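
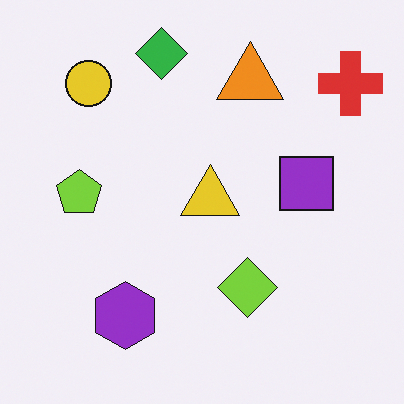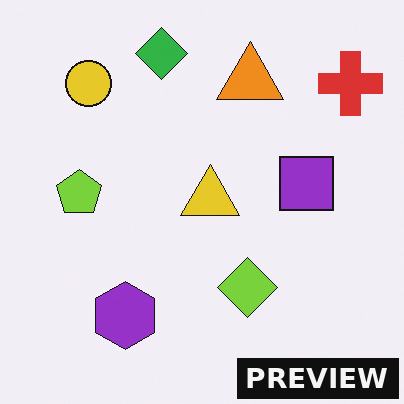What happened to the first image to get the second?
The image was watermarked with the text "PREVIEW" in the lower-right corner.

A dark label reading "PREVIEW" appears in the lower-right corner.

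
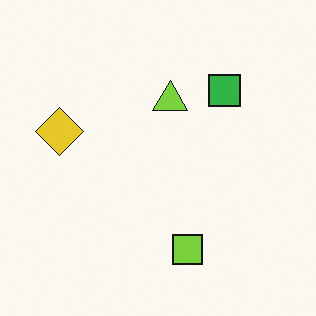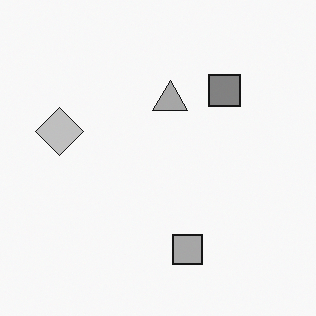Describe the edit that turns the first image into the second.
The image was converted to grayscale.

All color is removed — every shape is now a shade of grey.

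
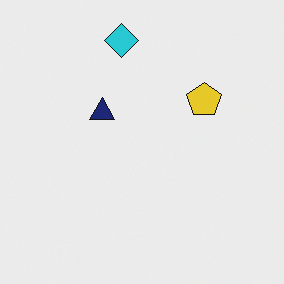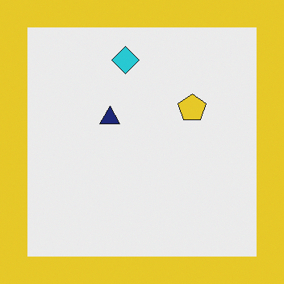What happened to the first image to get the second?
The second image is the first framed with a yellow border.

A solid yellow frame runs around the edge of the second image, with the content slightly shrunk inside it.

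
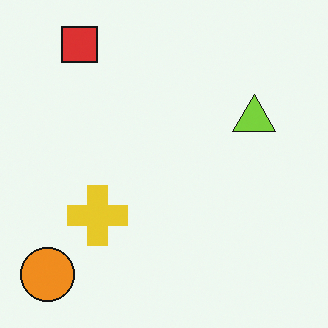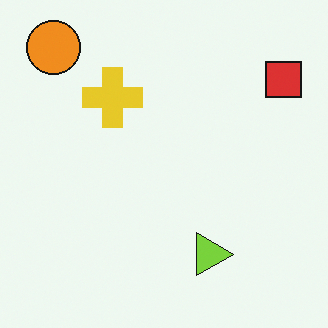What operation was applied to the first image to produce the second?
This is the original image rotated 90° clockwise.

The orange circle sits in the bottom-left of the first image and the top-left of the second — consistent with a whole-image 90° clockwise rotation.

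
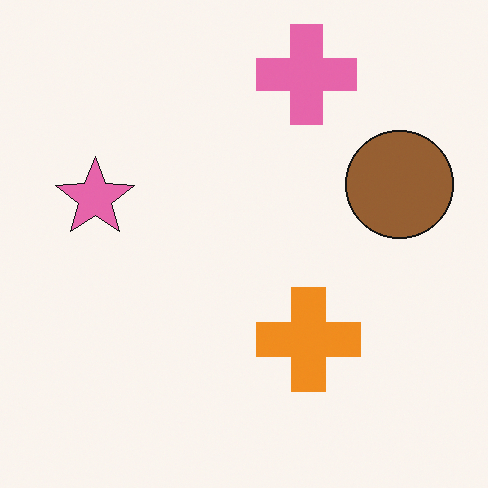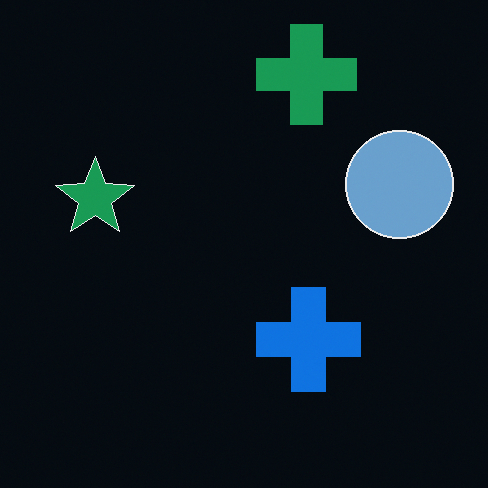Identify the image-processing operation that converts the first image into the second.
This is the original image color-inverted (negative).

The light background has become dark and every shape's color is its complement — a photographic negative.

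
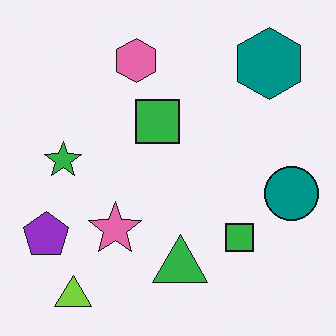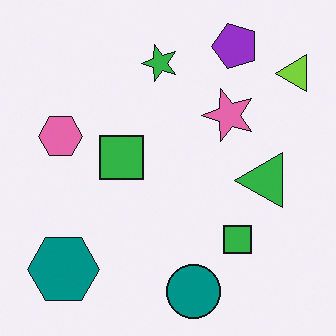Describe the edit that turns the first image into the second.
The image was transposed (reflected across the top-left ↔ bottom-right diagonal).

Shapes have swapped their row and column positions — what was in the top-right is now in the bottom-left — a diagonal reflection.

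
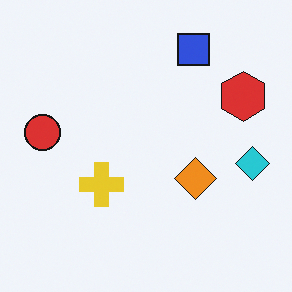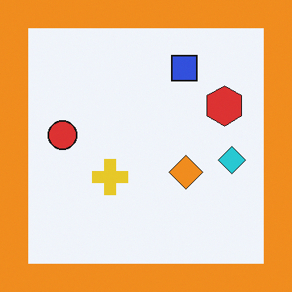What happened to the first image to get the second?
This is the original image framed with a orange border.

A solid orange frame runs around the edge of the second image, with the content slightly shrunk inside it.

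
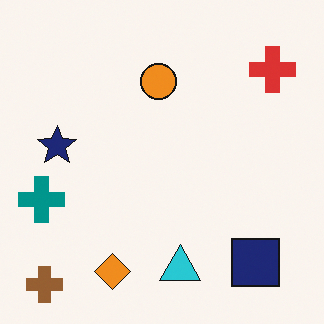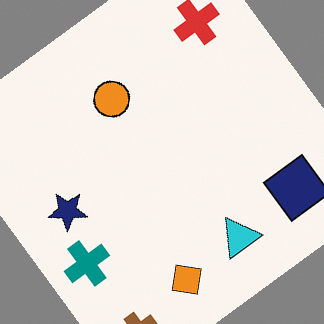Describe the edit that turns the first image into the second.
Rotated counter-clockwise by a large amount — several tens of degrees.

Every shape is tilted by the same angle and the image corners show triangular fill wedges — a whole-image rotation by a non-right angle.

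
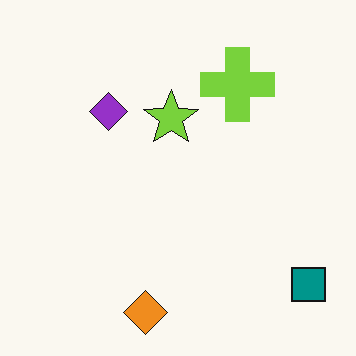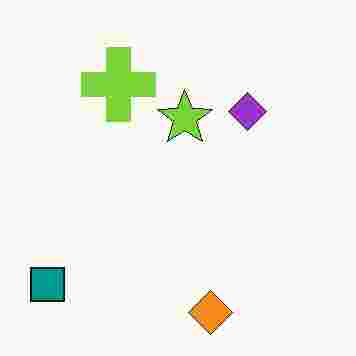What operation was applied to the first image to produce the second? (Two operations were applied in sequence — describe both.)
The second image is the first flipped horizontally (left ↔ right), then degraded with heavy JPEG compression.

The teal square is in the bottom-right of the first image and the bottom-left of the second — shapes on opposite sides of the vertical midline have swapped in a mirror flip. Blocky 8×8 compression artifacts appear around shape edges and the flat background shows ringing — characteristic JPEG degradation.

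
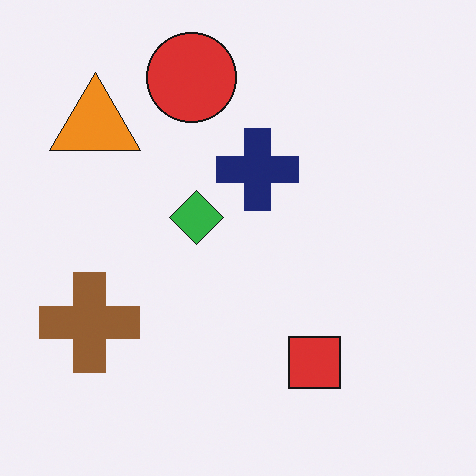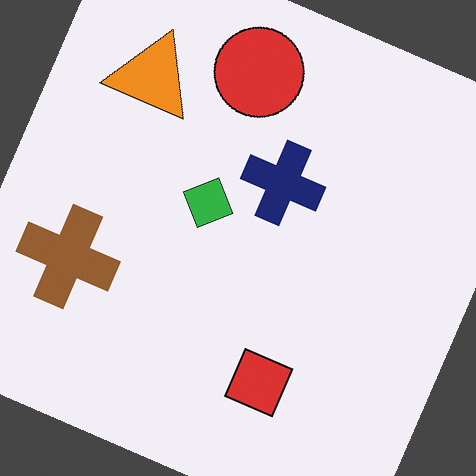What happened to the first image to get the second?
It was rotated clockwise by a clearly visible amount.

Every shape is tilted by the same angle and the image corners show triangular fill wedges — a whole-image rotation by a non-right angle.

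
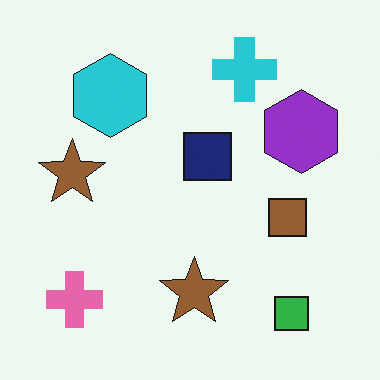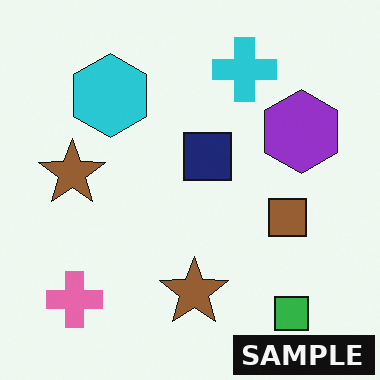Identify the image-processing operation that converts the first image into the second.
Watermarked with the text "SAMPLE" in the lower-right corner.

A dark label reading "SAMPLE" appears in the lower-right corner.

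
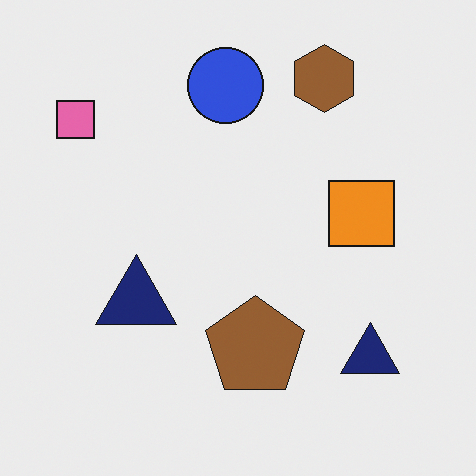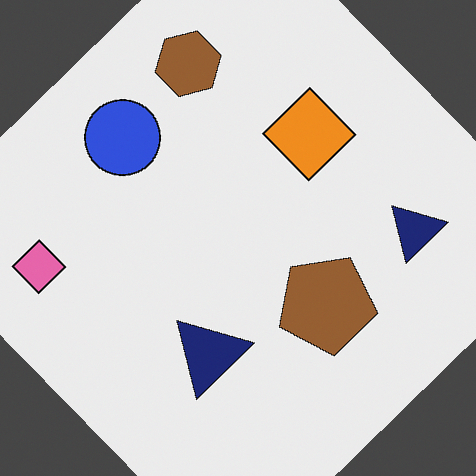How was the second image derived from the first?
The transformation is: rotated counter-clockwise by a large amount — several tens of degrees.

Every shape is tilted by the same angle and the image corners show triangular fill wedges — a whole-image rotation by a non-right angle.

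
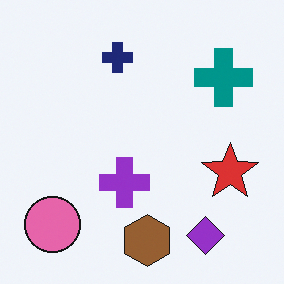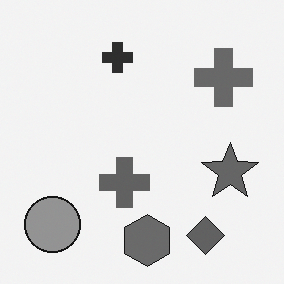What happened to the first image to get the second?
It was converted to grayscale.

All color is removed — every shape is now a shade of grey.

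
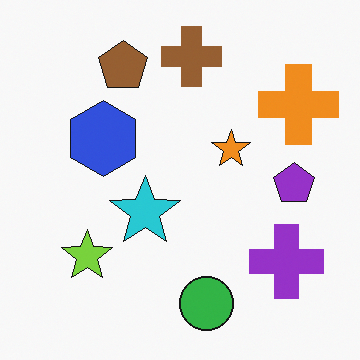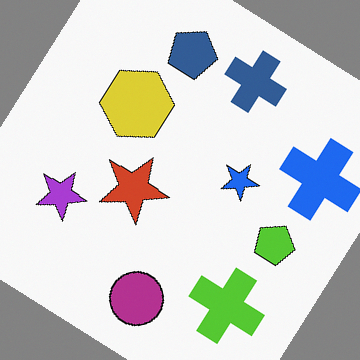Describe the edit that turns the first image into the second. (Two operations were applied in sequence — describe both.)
It was rotated clockwise by a large amount — several tens of degrees, then hue-shifted by a large amount.

Every shape is tilted by the same angle and the image corners show triangular fill wedges — a whole-image rotation by a non-right angle. Every shape's color has rotated by the same amount around the hue wheel — a uniform hue shift.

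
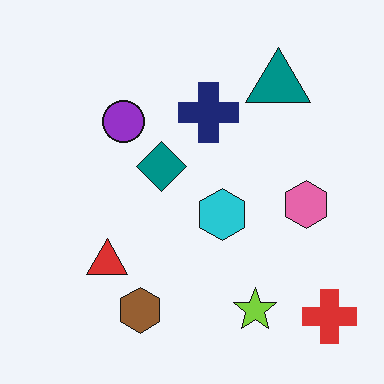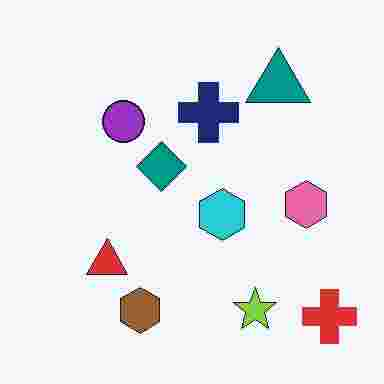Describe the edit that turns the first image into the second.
This is the original image heavily JPEG-compressed with obvious blocking artifacts.

Blocky 8×8 compression artifacts appear around shape edges and the flat background shows ringing — characteristic JPEG degradation.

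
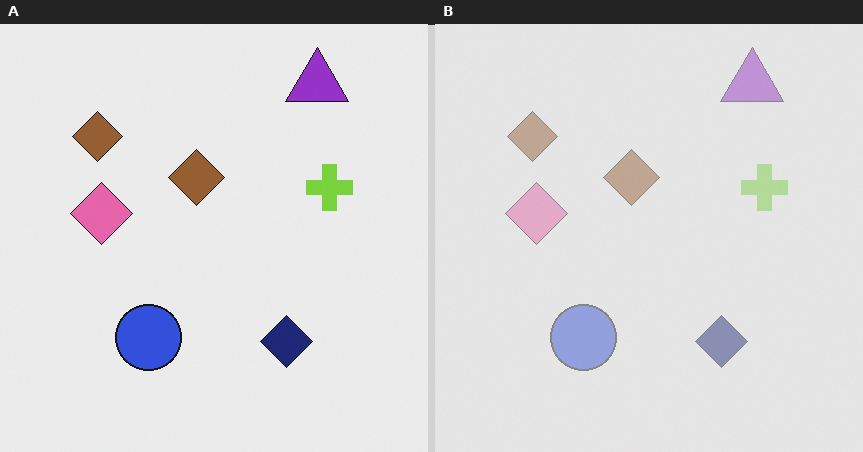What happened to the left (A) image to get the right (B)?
Given much lower contrast.

Tones are pushed toward mid-grey across the whole image — a global contrast change.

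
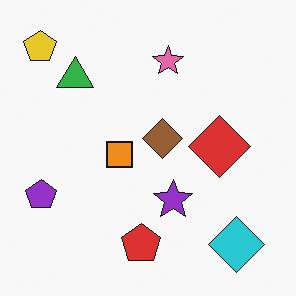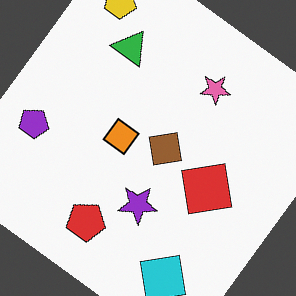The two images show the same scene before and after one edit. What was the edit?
It was rotated clockwise by a large amount — several tens of degrees.

Every shape is tilted by the same angle and the image corners show triangular fill wedges — a whole-image rotation by a non-right angle.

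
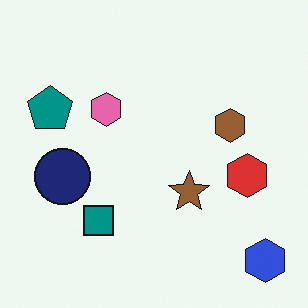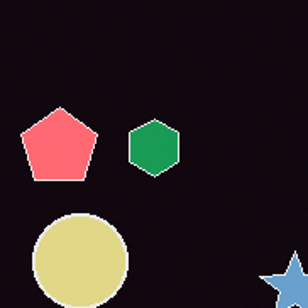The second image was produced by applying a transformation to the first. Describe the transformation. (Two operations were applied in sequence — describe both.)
The image was color-inverted (negative), then cropped tightly and scaled back up.

The light background has become dark and every shape's color is its complement — a photographic negative. The visible shapes are larger and the field of view is narrower; shapes near the original edges may be partly or wholly outside the frame — a crop-and-rescale.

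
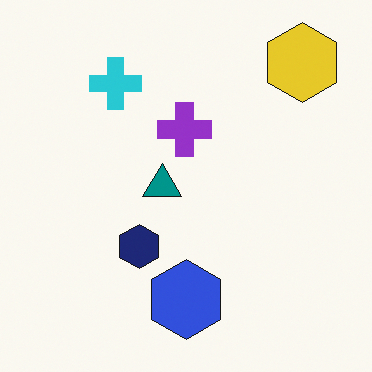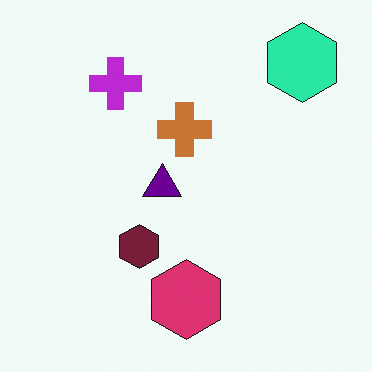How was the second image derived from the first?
Hue-shifted through roughly a third of the color wheel.

Every shape's color has rotated by the same amount around the hue wheel — a uniform hue shift.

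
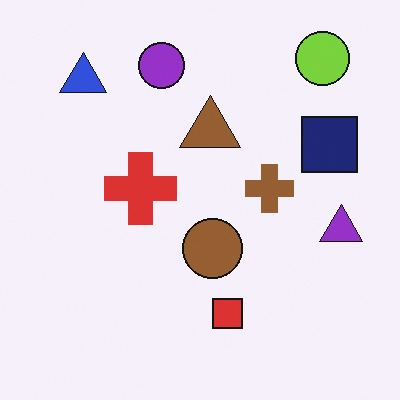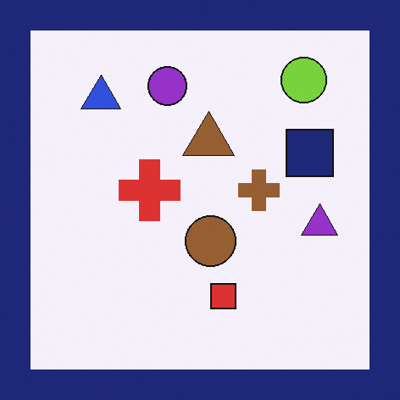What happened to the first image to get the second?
The image was framed with a navy border.

A solid navy frame runs around the edge of the second image, with the content slightly shrunk inside it.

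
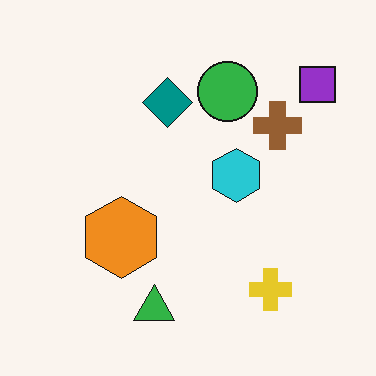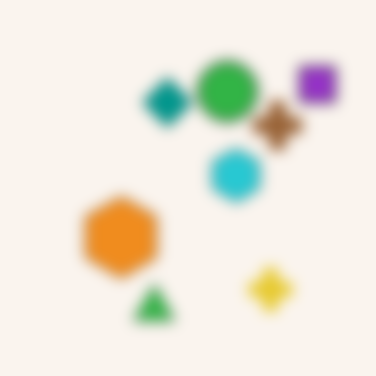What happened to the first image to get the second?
The second image is the first strongly gaussian-blurred.

Shape edges and outlines are uniformly softened across the whole image.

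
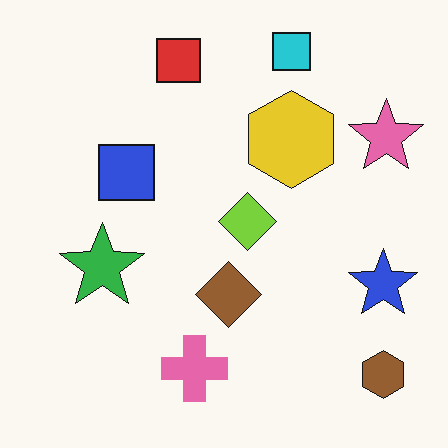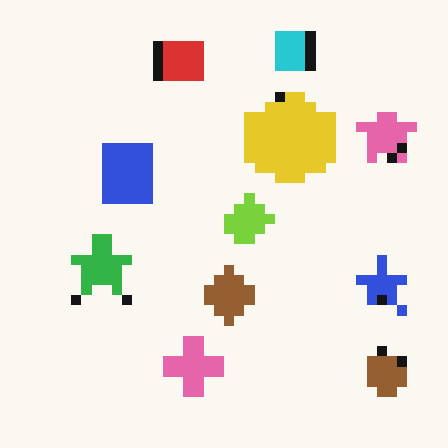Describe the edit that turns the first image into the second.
The image was coarsely pixelated.

Shapes are reduced to large square blocks; fine edges and outlines are lost — a downscale-then-upscale (mosaic) effect.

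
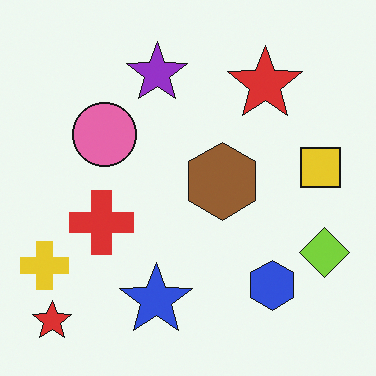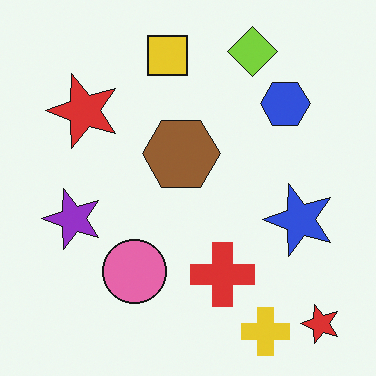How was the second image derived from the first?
The second image is the first rotated 90° counter-clockwise.

The yellow cross sits in the bottom-left of the first image and the bottom-right of the second — consistent with a whole-image 90° counter-clockwise rotation.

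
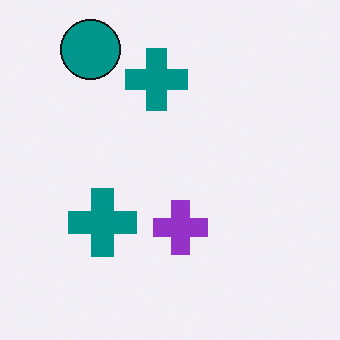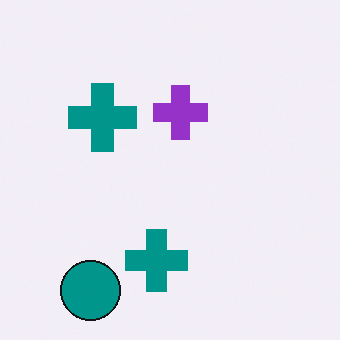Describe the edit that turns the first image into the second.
The second image is the first flipped vertically (top ↔ bottom).

The teal circle is in the top-left of the first image and the bottom-left of the second — shapes on opposite sides of the horizontal midline have swapped in a mirror flip.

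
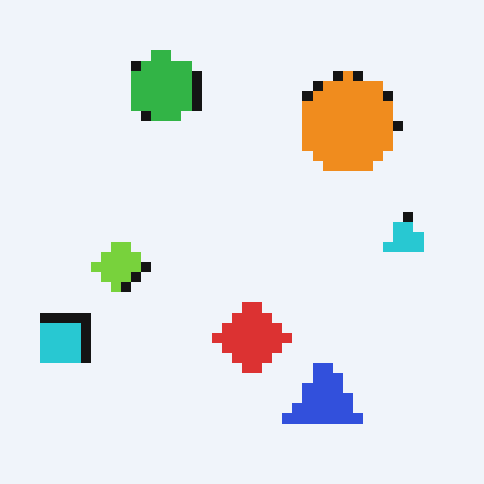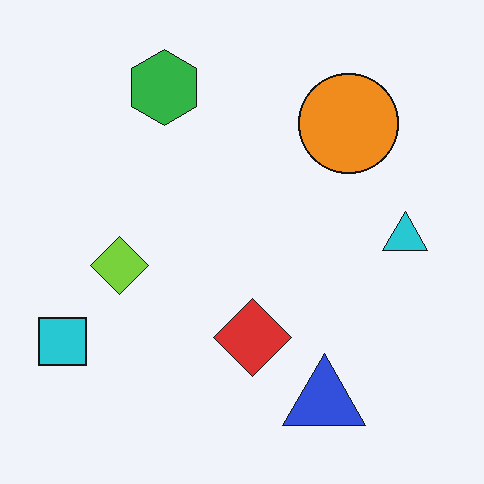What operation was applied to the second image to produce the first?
It was coarsely pixelated.

Shapes are reduced to large square blocks; fine edges and outlines are lost — a downscale-then-upscale (mosaic) effect.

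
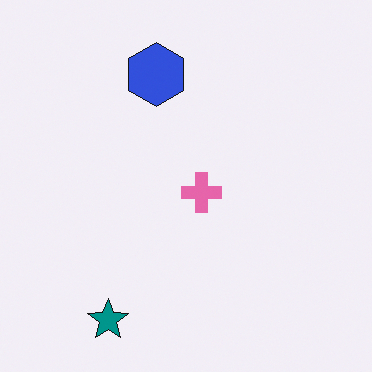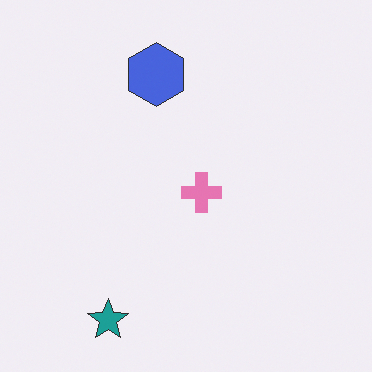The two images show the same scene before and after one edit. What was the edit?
This is the original image given slightly reduced contrast.

Tones are pushed toward mid-grey across the whole image — a global contrast change.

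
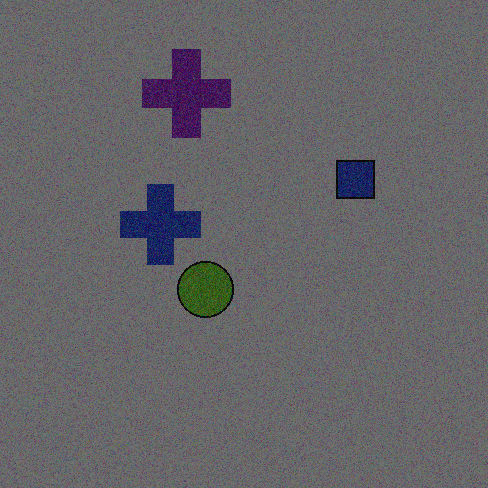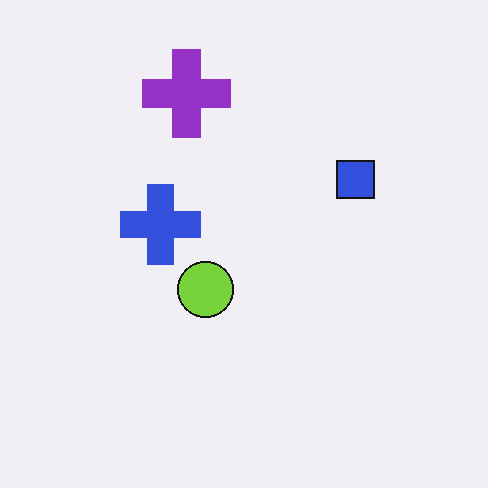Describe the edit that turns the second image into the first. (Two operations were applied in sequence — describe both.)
This is the original image degraded with strong gaussian noise, then substantially darkened.

Random speckle covers the whole image, including the flat background. Every pixel — background and shapes alike — is uniformly darkened.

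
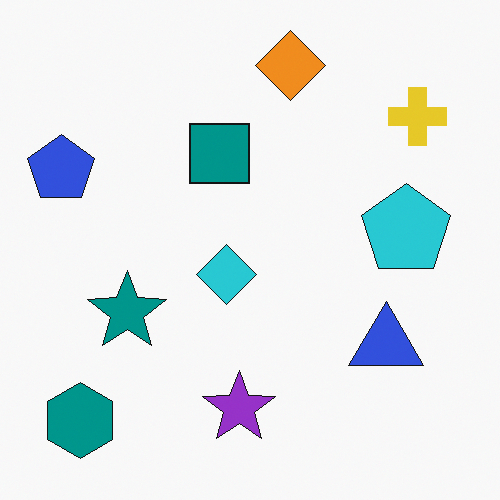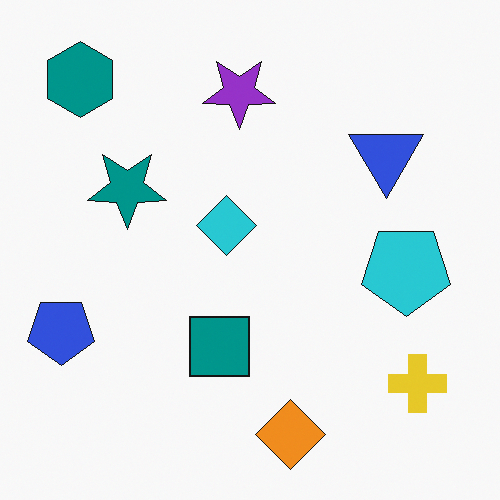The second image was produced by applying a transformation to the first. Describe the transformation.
The second image is the first flipped vertically (top ↔ bottom).

The orange diamond is in the top of the first image and the bottom of the second — shapes on opposite sides of the horizontal midline have swapped in a mirror flip.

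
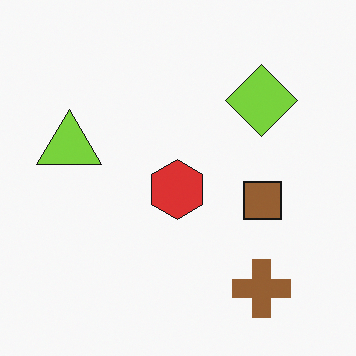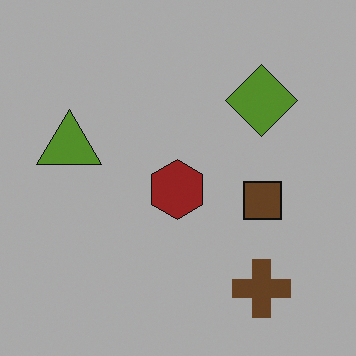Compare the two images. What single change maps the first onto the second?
Noticeably darkened.

Every pixel — background and shapes alike — is uniformly darkened.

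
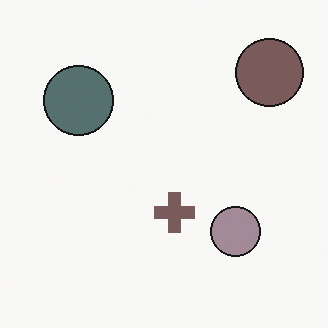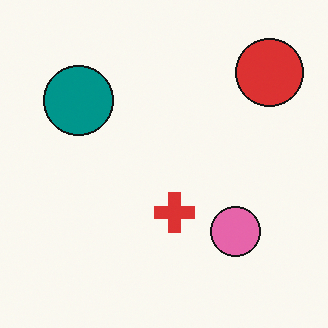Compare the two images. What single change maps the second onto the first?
The transformation is: heavily desaturated.

All colors are more muted and greyish — a global saturation change.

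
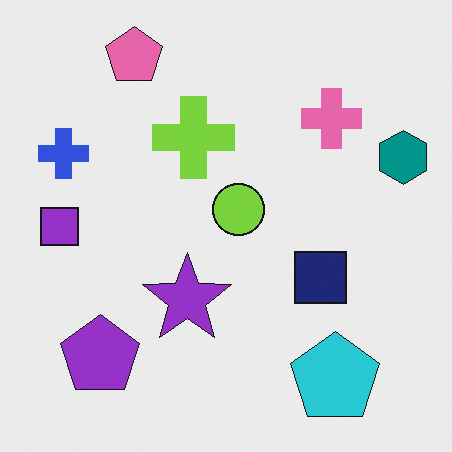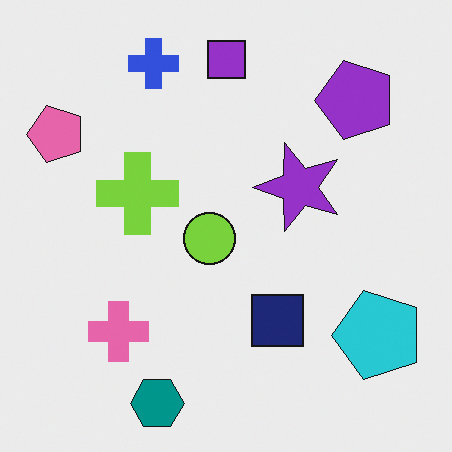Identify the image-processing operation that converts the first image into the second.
The image was transposed (reflected across the top-left ↔ bottom-right diagonal).

Shapes have swapped their row and column positions — what was in the top-right is now in the bottom-left — a diagonal reflection.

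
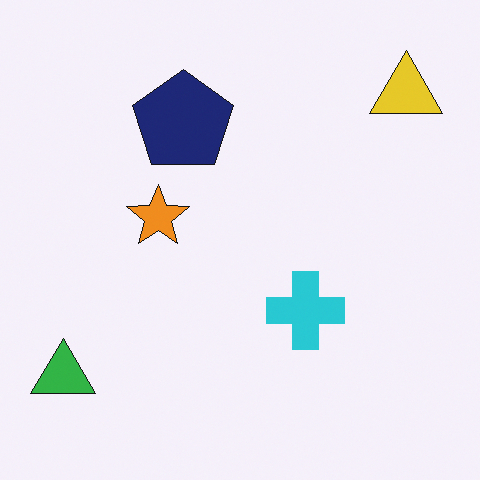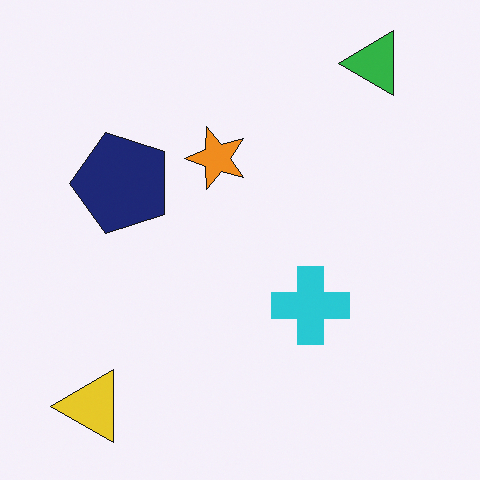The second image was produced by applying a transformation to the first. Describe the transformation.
The second image is the first transposed (reflected across the top-left ↔ bottom-right diagonal).

Shapes have swapped their row and column positions — what was in the top-right is now in the bottom-left — a diagonal reflection.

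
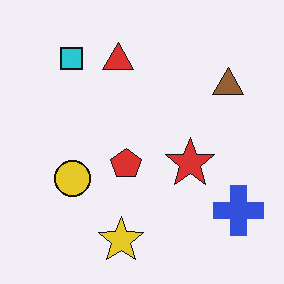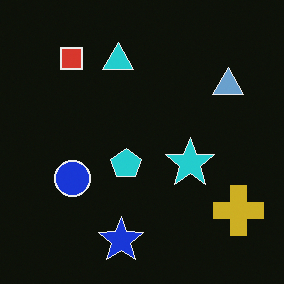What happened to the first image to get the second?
The transformation is: color-inverted (negative).

The light background has become dark and every shape's color is its complement — a photographic negative.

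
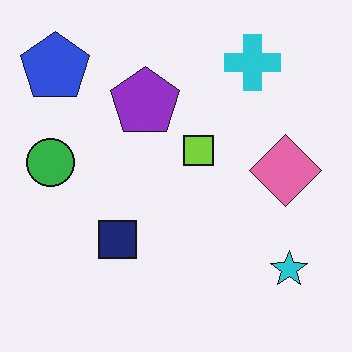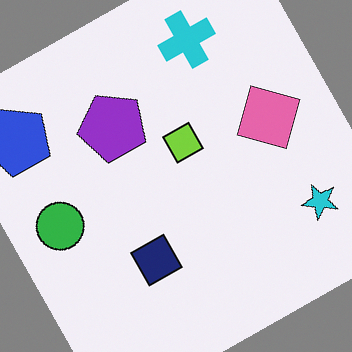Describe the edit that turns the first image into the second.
This is the original image rotated counter-clockwise by a moderate amount.

Every shape is tilted by the same angle and the image corners show triangular fill wedges — a whole-image rotation by a non-right angle.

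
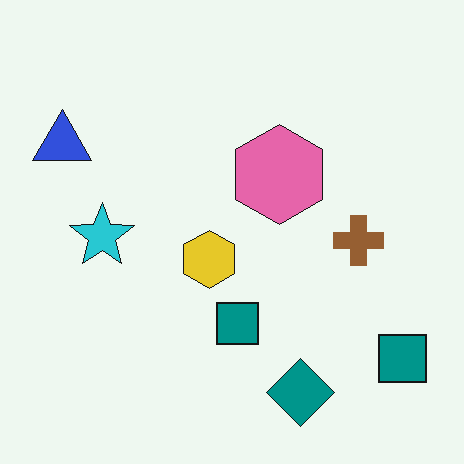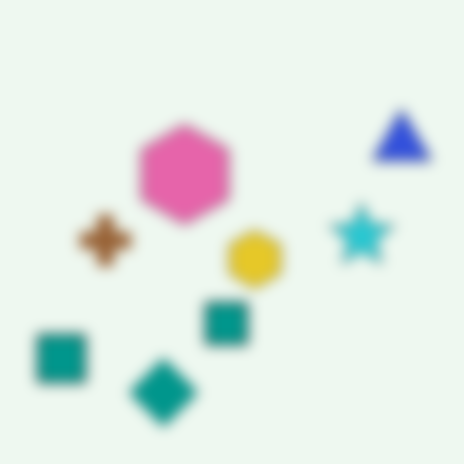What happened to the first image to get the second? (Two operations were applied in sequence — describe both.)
The transformation is: flipped horizontally (left ↔ right), then strongly gaussian-blurred.

The blue triangle is in the top-left of the first image and the top-right of the second — shapes on opposite sides of the vertical midline have swapped in a mirror flip. Shape edges and outlines are uniformly softened across the whole image.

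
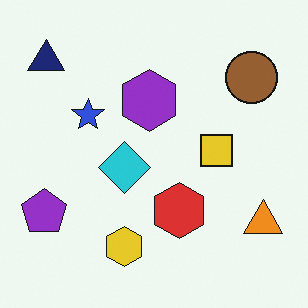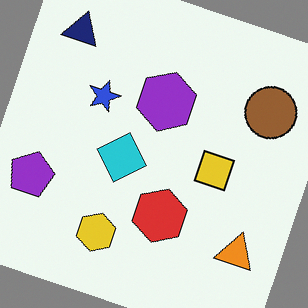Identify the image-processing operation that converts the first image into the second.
The image was rotated clockwise by a moderate amount.

Every shape is tilted by the same angle and the image corners show triangular fill wedges — a whole-image rotation by a non-right angle.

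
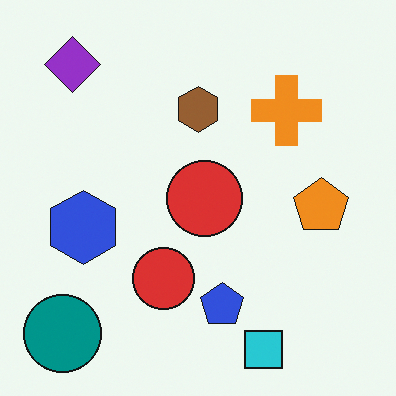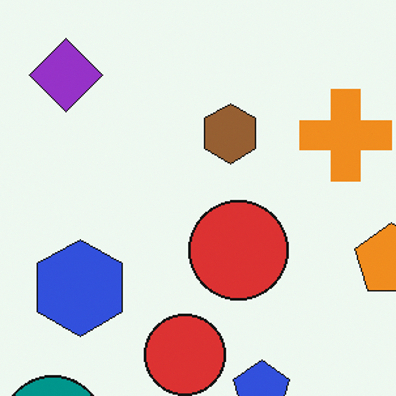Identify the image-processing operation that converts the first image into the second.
This is the original image cropped slightly and scaled back up.

The visible shapes are larger and the field of view is narrower; shapes near the original edges may be partly or wholly outside the frame — a crop-and-rescale.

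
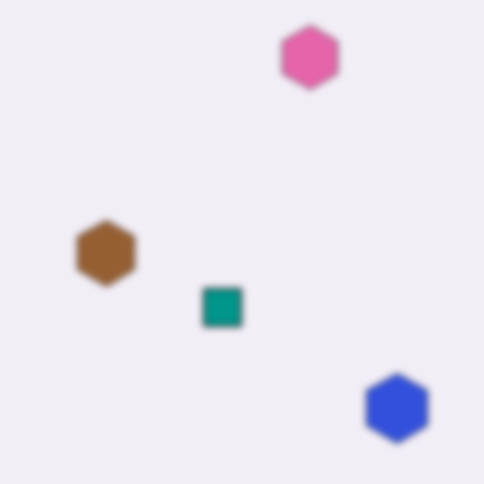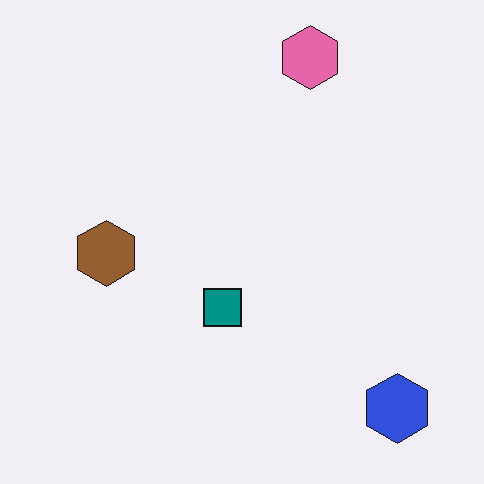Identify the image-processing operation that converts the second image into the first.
This is the original image noticeably gaussian-blurred.

Shape edges and outlines are uniformly softened across the whole image.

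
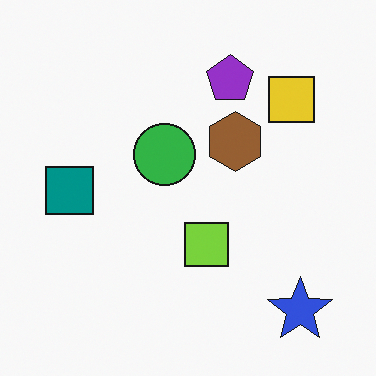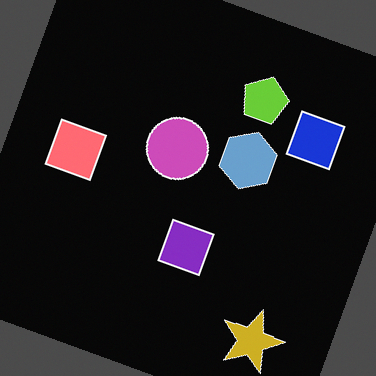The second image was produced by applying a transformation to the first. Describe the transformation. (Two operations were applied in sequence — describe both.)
The image was rotated clockwise by a clearly visible amount, then color-inverted (negative).

Every shape is tilted by the same angle and the image corners show triangular fill wedges — a whole-image rotation by a non-right angle. The light background has become dark and every shape's color is its complement — a photographic negative.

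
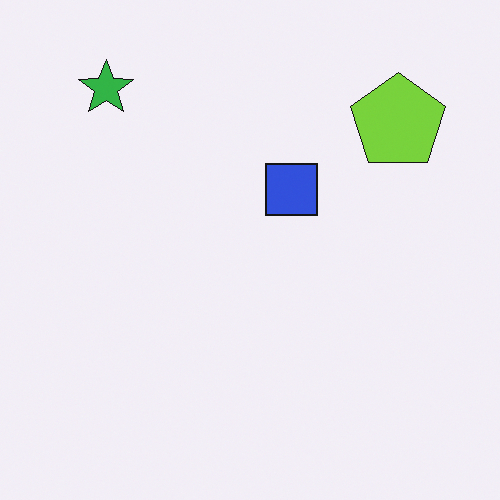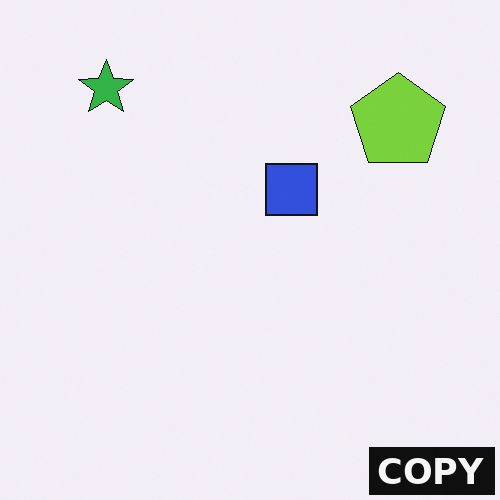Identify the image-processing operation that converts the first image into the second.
The second image is the first watermarked with the text "COPY" in the lower-right corner.

A dark label reading "COPY" appears in the lower-right corner.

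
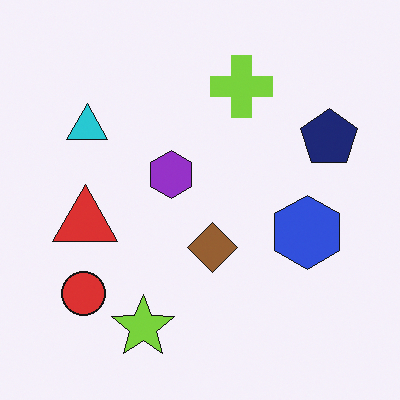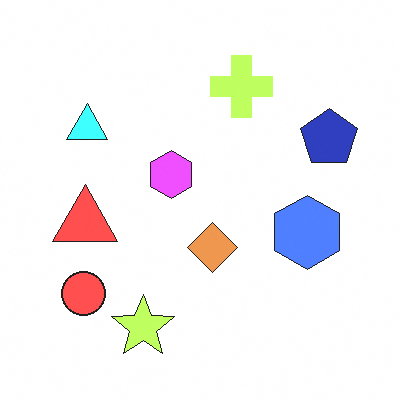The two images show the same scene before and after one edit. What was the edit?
This is the original image brightened a lot.

Every pixel — background and shapes alike — is uniformly brightened.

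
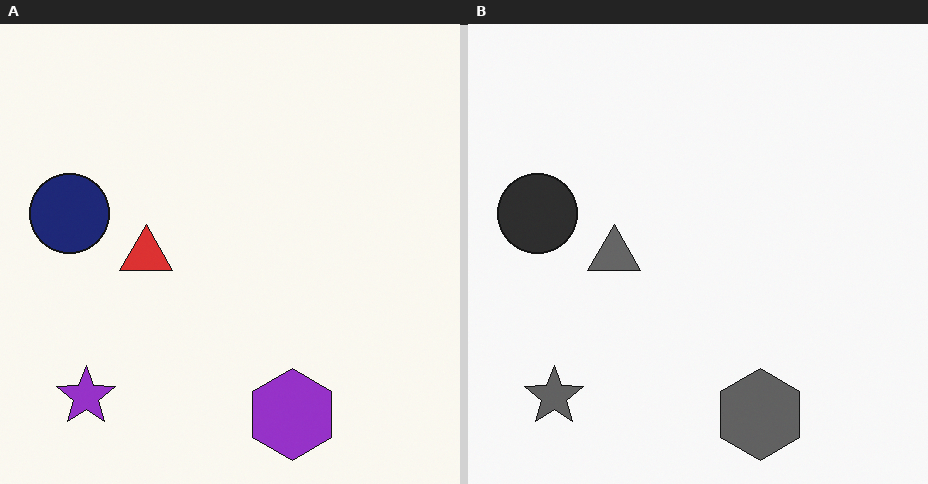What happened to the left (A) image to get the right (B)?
The transformation is: converted to grayscale.

All color is removed — every shape is now a shade of grey.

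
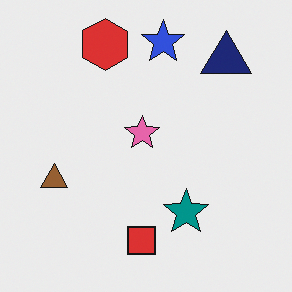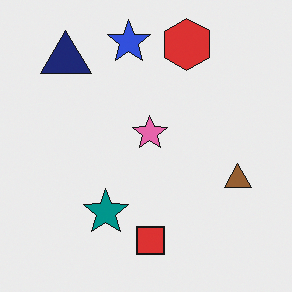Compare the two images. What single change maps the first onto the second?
The transformation is: flipped horizontally (left ↔ right).

The brown triangle is in the left of the first image and the right of the second — shapes on opposite sides of the vertical midline have swapped in a mirror flip.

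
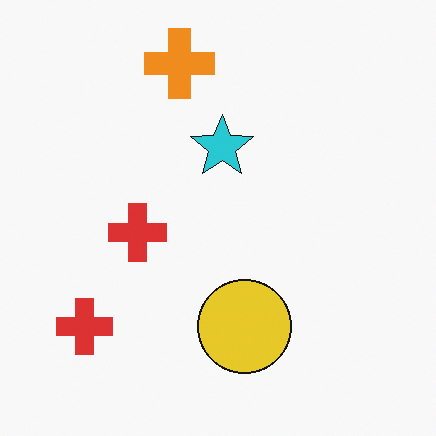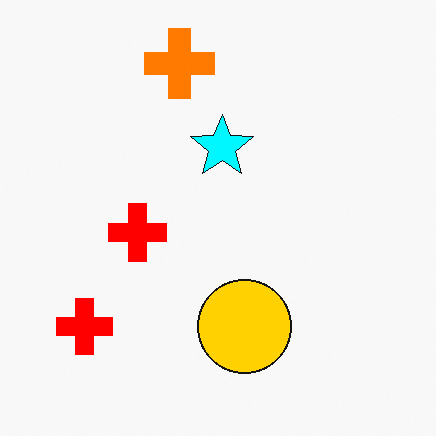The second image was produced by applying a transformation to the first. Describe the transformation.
The image was made much more vivid (saturation change).

All colors are more vivid — a global saturation change.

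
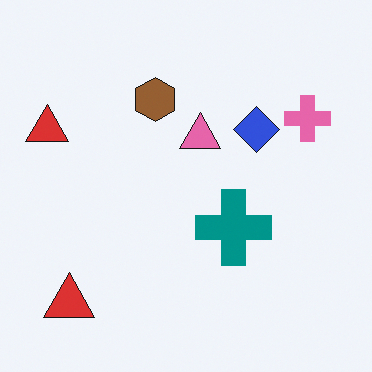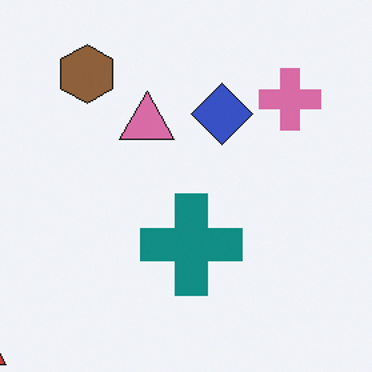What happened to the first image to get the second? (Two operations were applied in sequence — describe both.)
The image was slightly desaturated, then cropped slightly and scaled back up.

All colors are more muted and greyish — a global saturation change. The visible shapes are larger and the field of view is narrower; shapes near the original edges may be partly or wholly outside the frame — a crop-and-rescale.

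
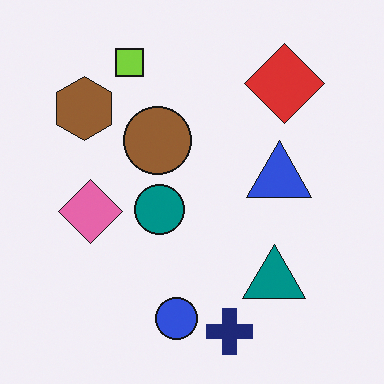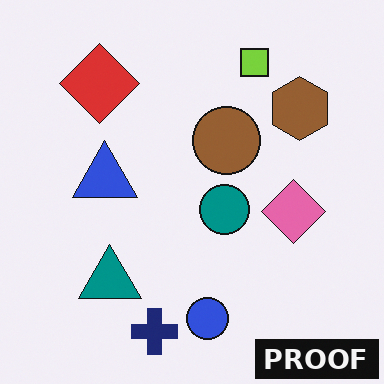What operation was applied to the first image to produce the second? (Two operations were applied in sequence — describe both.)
It was flipped horizontally (left ↔ right), then watermarked with the text "PROOF" in the lower-right corner.

The brown hexagon is in the top-left of the first image and the top-right of the second — shapes on opposite sides of the vertical midline have swapped in a mirror flip. A dark label reading "PROOF" appears in the lower-right corner.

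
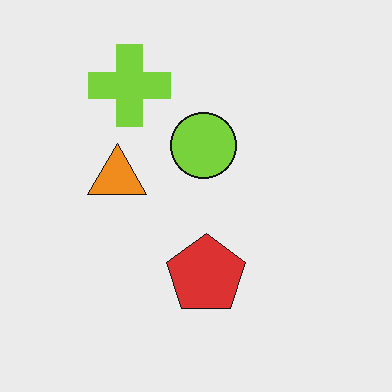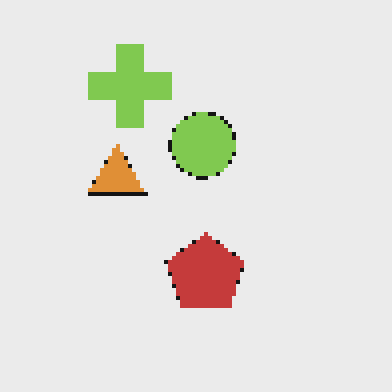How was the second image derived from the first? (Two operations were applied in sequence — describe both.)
The second image is the first slightly desaturated, then mildly pixelated.

All colors are more muted and greyish — a global saturation change. Shapes are reduced to large square blocks; fine edges and outlines are lost — a downscale-then-upscale (mosaic) effect.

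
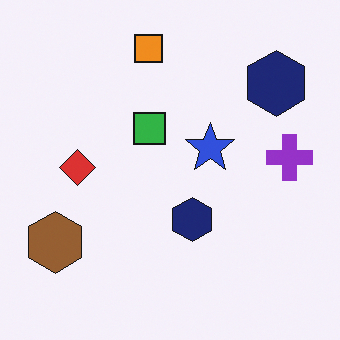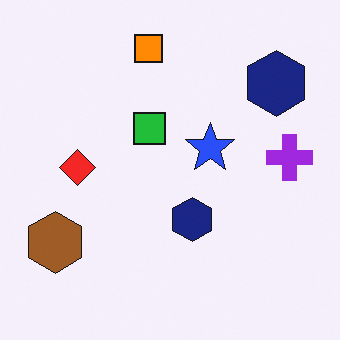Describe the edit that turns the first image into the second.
The image was slightly oversaturated.

All colors are more vivid — a global saturation change.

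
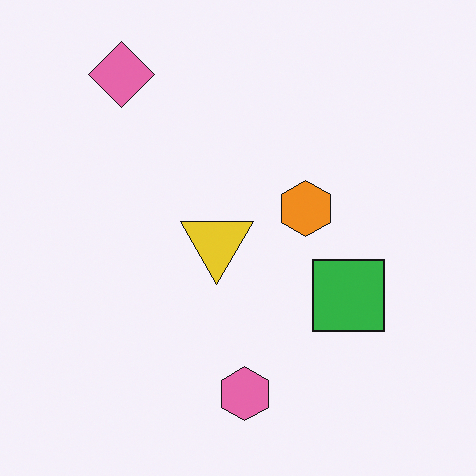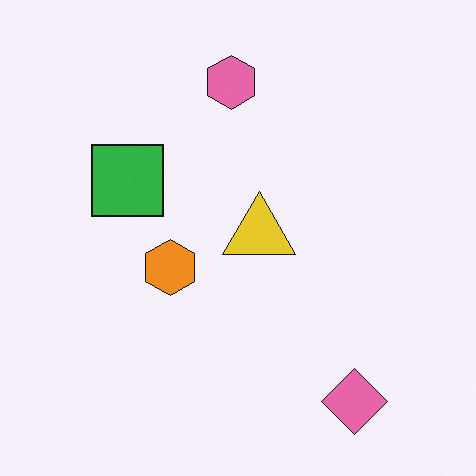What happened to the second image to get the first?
Rotated 180°.

The pink diamond sits in the bottom-right of the second image and the top-left of the first — consistent with a whole-image 180° rotation.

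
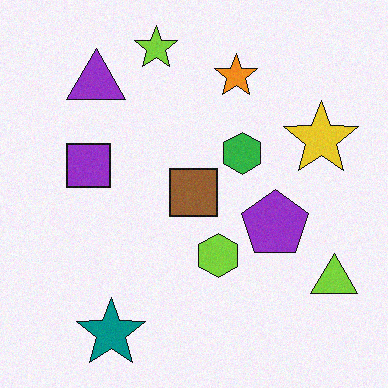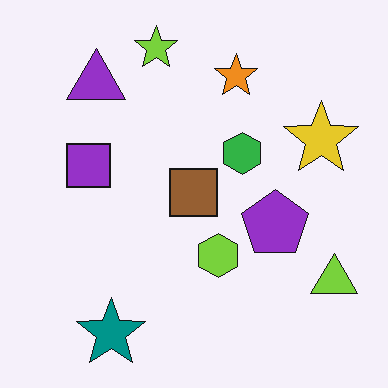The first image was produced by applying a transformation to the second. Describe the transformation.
The image was degraded with subtle gaussian noise.

Random speckle covers the whole image, including the flat background.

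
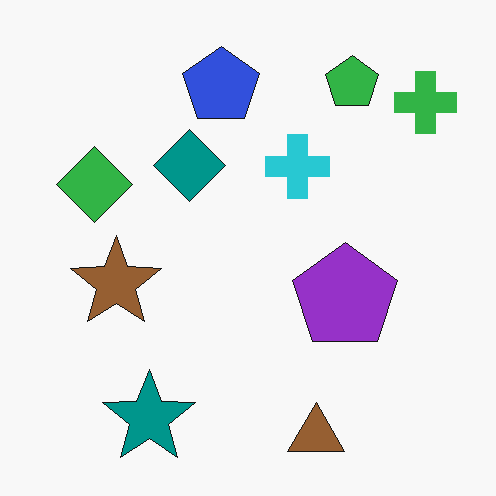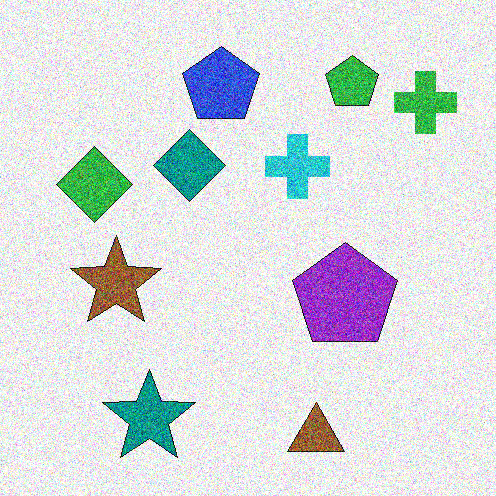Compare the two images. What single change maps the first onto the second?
This is the original image degraded with strong gaussian noise.

Random speckle covers the whole image, including the flat background.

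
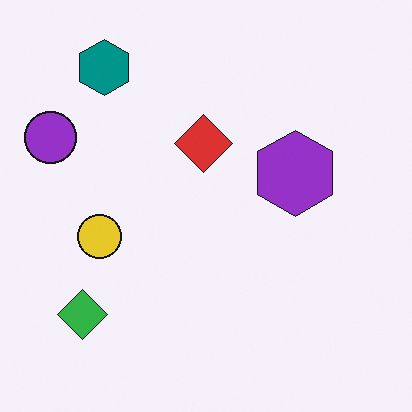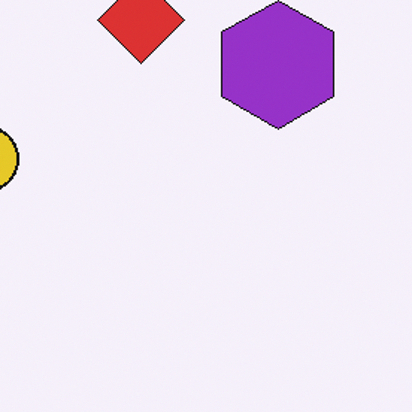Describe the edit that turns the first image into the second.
Cropped to a modestly smaller region and rescaled.

The visible shapes are larger and the field of view is narrower; shapes near the original edges may be partly or wholly outside the frame — a crop-and-rescale.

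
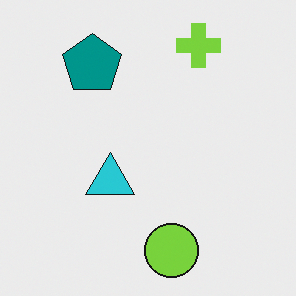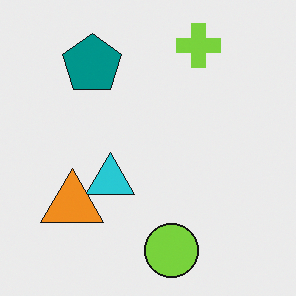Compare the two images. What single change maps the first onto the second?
The second image is the first overlaid with an additional orange triangle.

An orange triangle appears in the second image that is absent from the first.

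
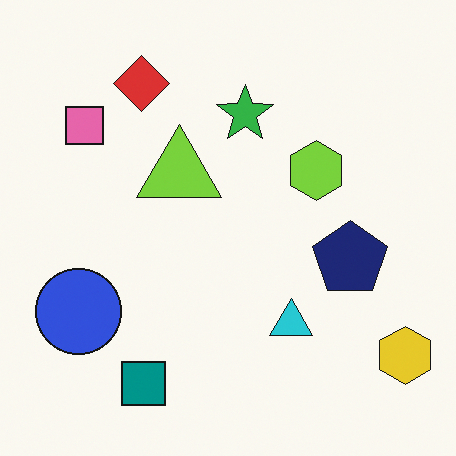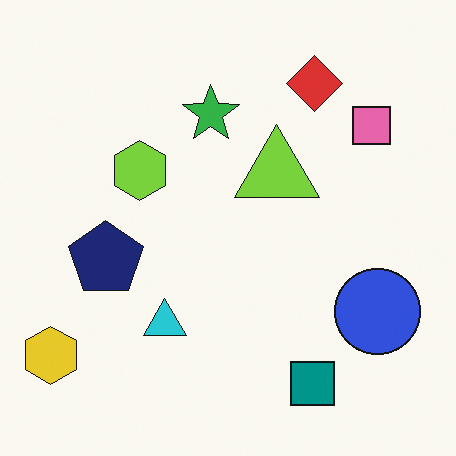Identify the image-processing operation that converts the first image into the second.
Flipped horizontally (left ↔ right).

The yellow hexagon is in the bottom-right of the first image and the bottom-left of the second — shapes on opposite sides of the vertical midline have swapped in a mirror flip.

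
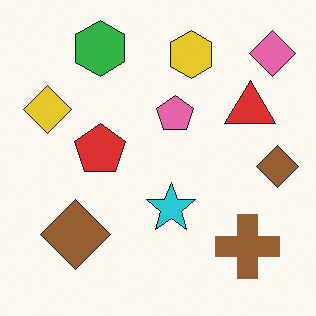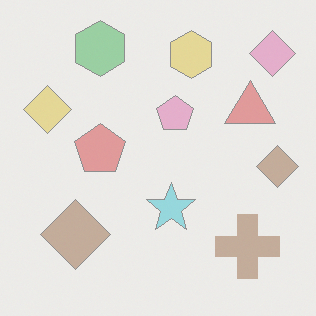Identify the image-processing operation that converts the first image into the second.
This is the original image given much lower contrast.

Tones are pushed toward mid-grey across the whole image — a global contrast change.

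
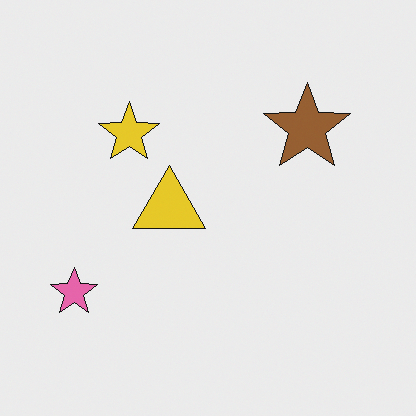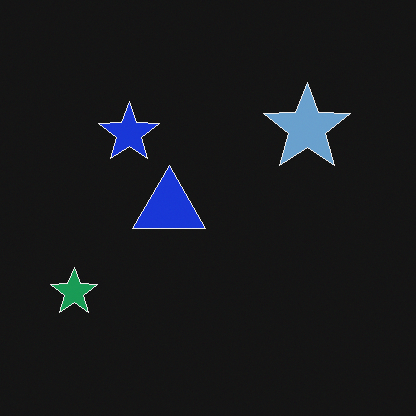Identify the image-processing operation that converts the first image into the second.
It was color-inverted (negative).

The light background has become dark and every shape's color is its complement — a photographic negative.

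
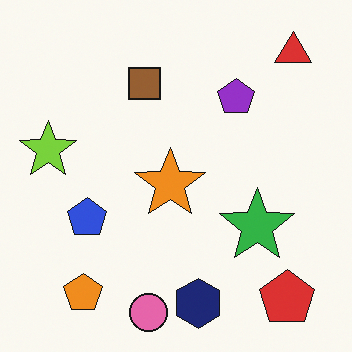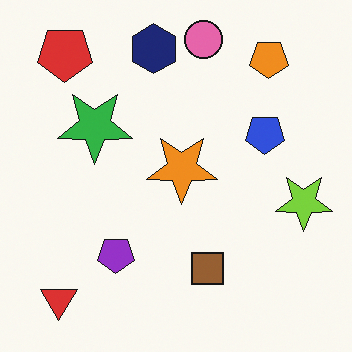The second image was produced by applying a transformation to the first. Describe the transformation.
It was rotated 180°.

The red triangle sits in the top-right of the first image and the bottom-left of the second — consistent with a whole-image 180° rotation.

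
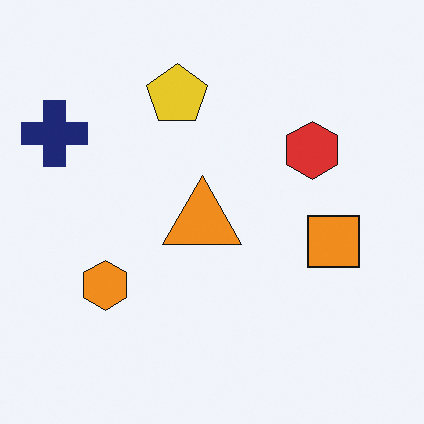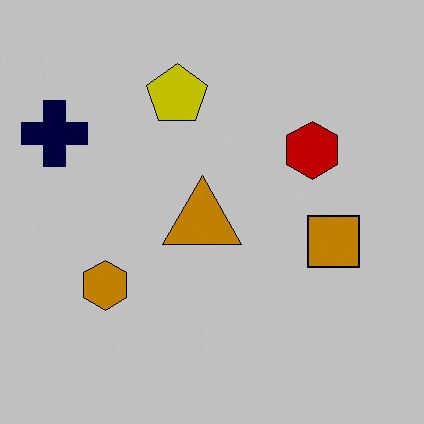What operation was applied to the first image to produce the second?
This is the original image heavily posterized to just a handful of flat colors.

Each flat color has snapped to a coarser quantized level — most visibly, the near-white background has dropped to a flat grey.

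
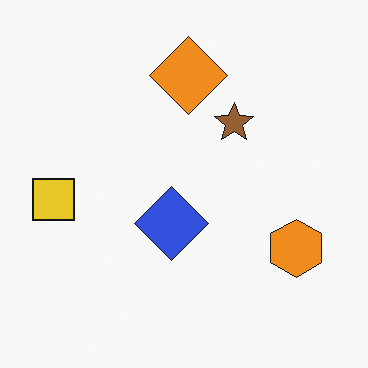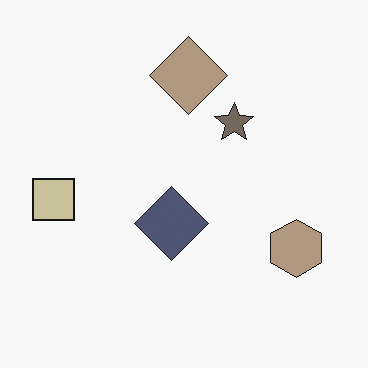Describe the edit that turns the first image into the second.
The image was heavily desaturated.

All colors are more muted and greyish — a global saturation change.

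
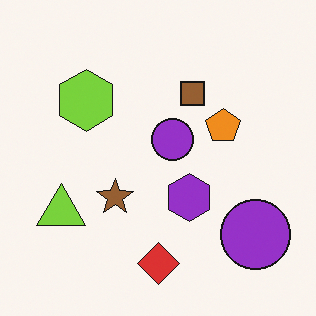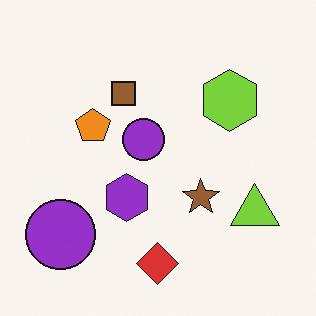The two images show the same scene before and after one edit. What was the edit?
This is the original image flipped horizontally (left ↔ right).

The lime triangle is in the bottom-left of the first image and the bottom-right of the second — shapes on opposite sides of the vertical midline have swapped in a mirror flip.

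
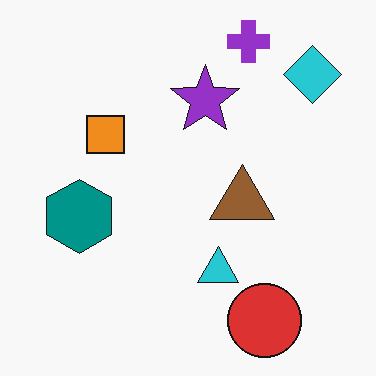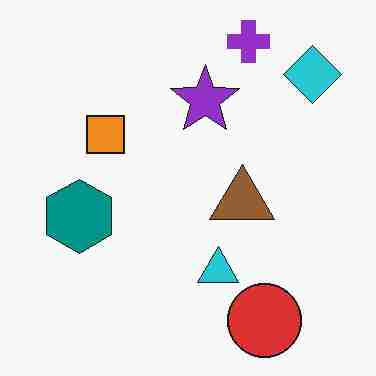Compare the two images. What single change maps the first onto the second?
Heavily JPEG-compressed with obvious blocking artifacts.

Blocky 8×8 compression artifacts appear around shape edges and the flat background shows ringing — characteristic JPEG degradation.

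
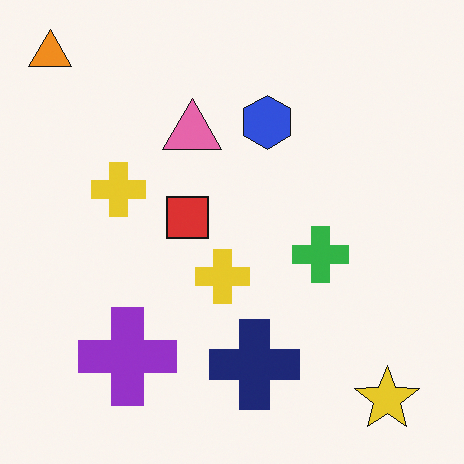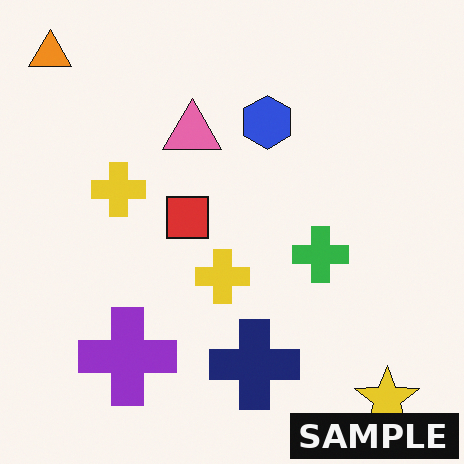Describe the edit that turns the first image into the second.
Watermarked with the text "SAMPLE" in the lower-right corner.

A dark label reading "SAMPLE" appears in the lower-right corner.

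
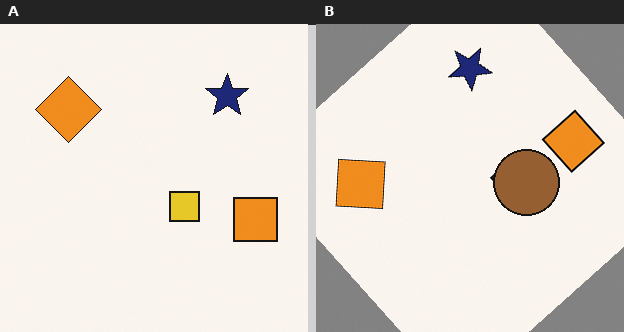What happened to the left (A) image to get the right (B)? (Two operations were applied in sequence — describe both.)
The image was rotated counter-clockwise by a large amount — several tens of degrees, then overlaid with an additional brown circle.

Every shape is tilted by the same angle and the image corners show triangular fill wedges — a whole-image rotation by a non-right angle. A brown circle appears in the right (B) image that is absent from the left (A).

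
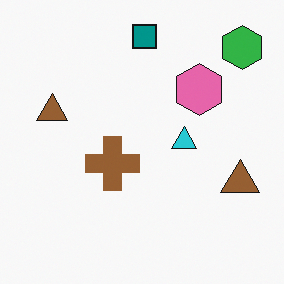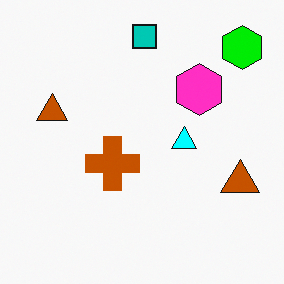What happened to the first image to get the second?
It was heavily oversaturated.

All colors are more vivid — a global saturation change.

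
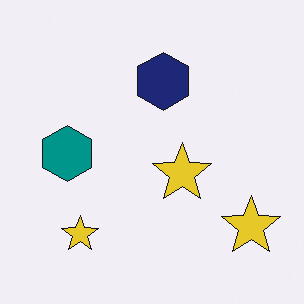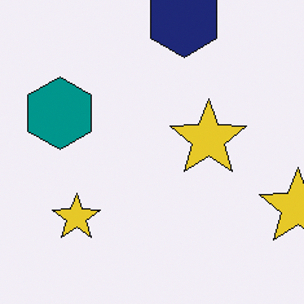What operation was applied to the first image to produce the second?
Cropped slightly and scaled back up.

The visible shapes are larger and the field of view is narrower; shapes near the original edges may be partly or wholly outside the frame — a crop-and-rescale.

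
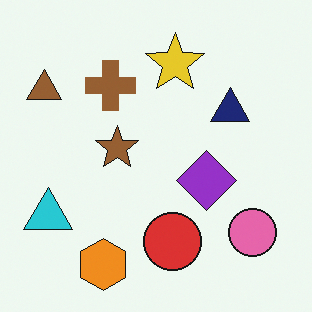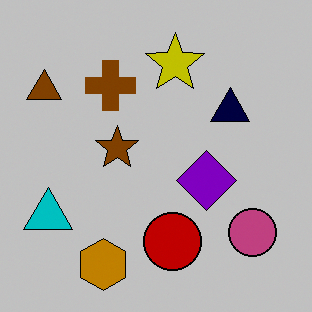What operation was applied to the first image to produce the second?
The image was aggressively posterized.

Each flat color has snapped to a coarser quantized level — most visibly, the near-white background has dropped to a flat grey.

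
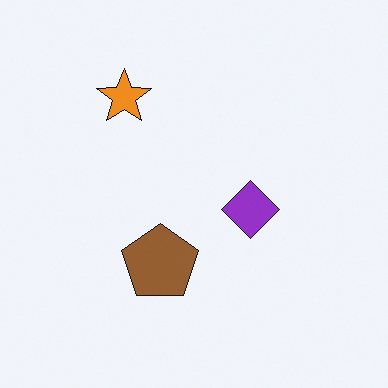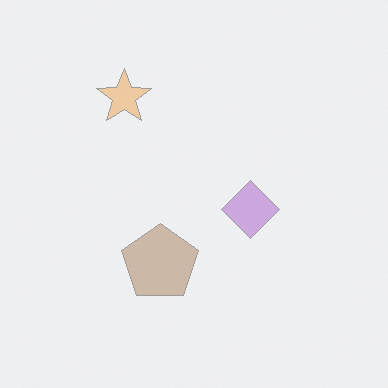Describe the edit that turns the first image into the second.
It was washed out (contrast reduced).

Tones are pushed toward mid-grey across the whole image — a global contrast change.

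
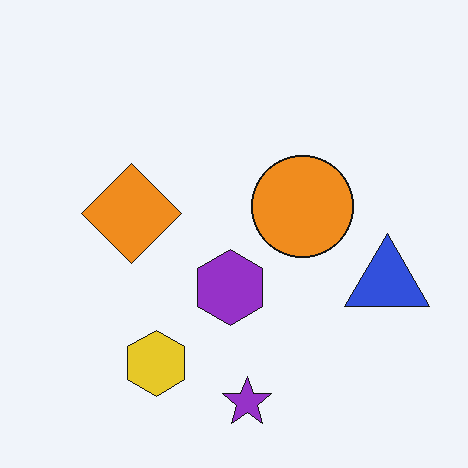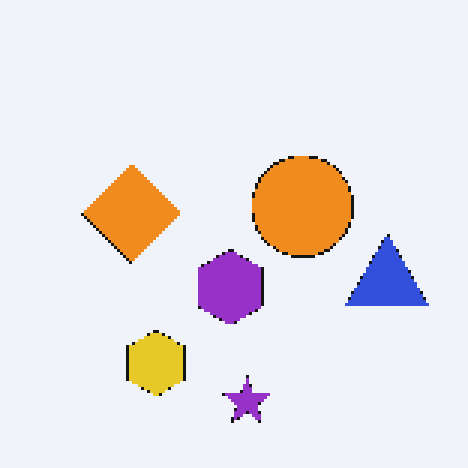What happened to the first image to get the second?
The second image is the first mildly pixelated.

Shapes are reduced to large square blocks; fine edges and outlines are lost — a downscale-then-upscale (mosaic) effect.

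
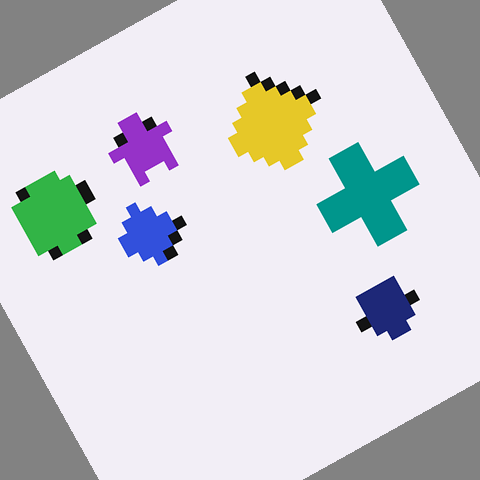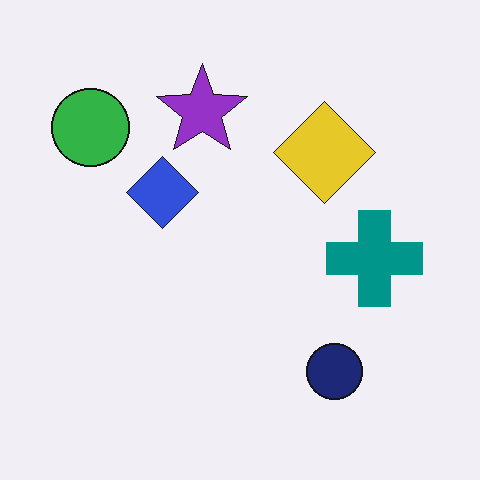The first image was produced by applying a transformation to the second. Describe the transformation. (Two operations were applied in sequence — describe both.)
The transformation is: heavily pixelated into large blocks, then rotated counter-clockwise by a moderate amount.

Shapes are reduced to large square blocks; fine edges and outlines are lost — a downscale-then-upscale (mosaic) effect. Every shape is tilted by the same angle and the image corners show triangular fill wedges — a whole-image rotation by a non-right angle.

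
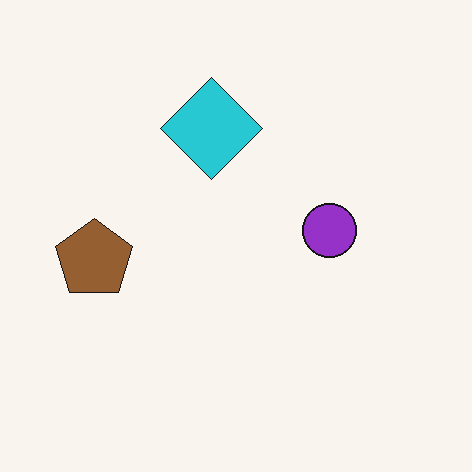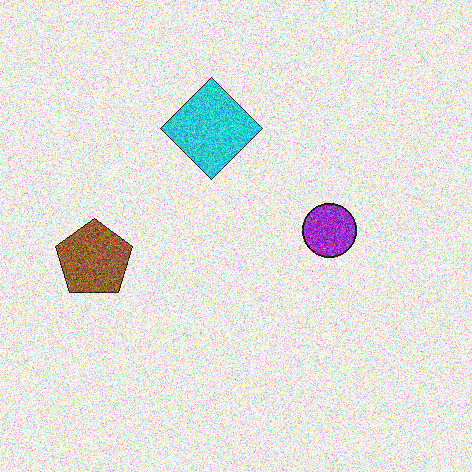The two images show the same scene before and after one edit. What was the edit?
Degraded with a thick layer of grain.

Random speckle covers the whole image, including the flat background.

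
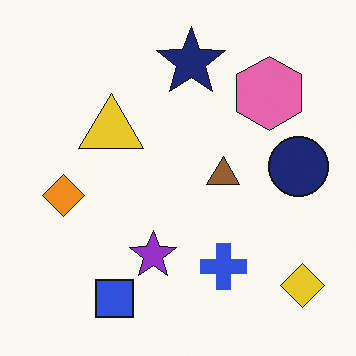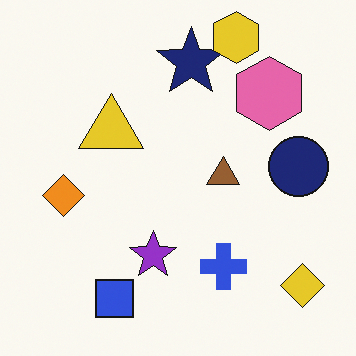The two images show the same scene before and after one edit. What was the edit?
Overlaid with an additional yellow hexagon.

A yellow hexagon appears in the second image that is absent from the first.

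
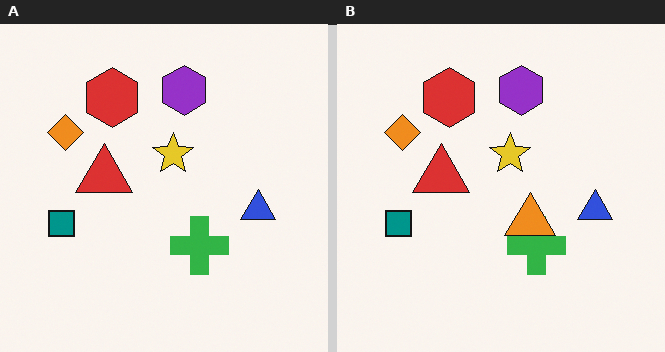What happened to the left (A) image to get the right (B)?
It was overlaid with an additional orange triangle.

An orange triangle appears in the right (B) image that is absent from the left (A).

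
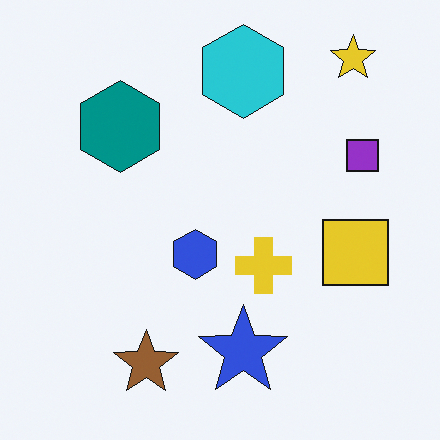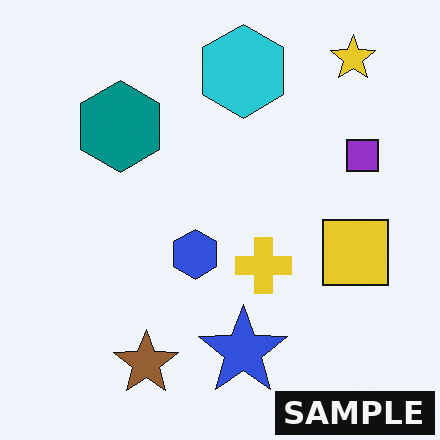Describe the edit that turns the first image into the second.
The transformation is: watermarked with the text "SAMPLE" in the lower-right corner.

A dark label reading "SAMPLE" appears in the lower-right corner.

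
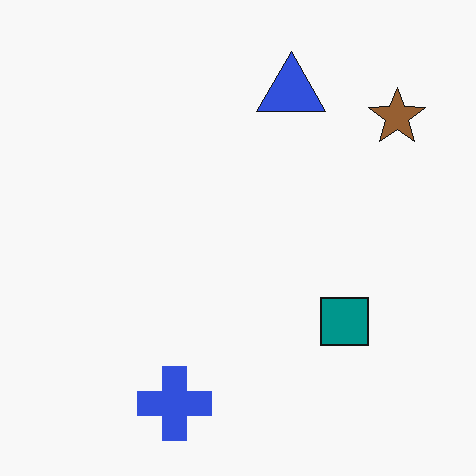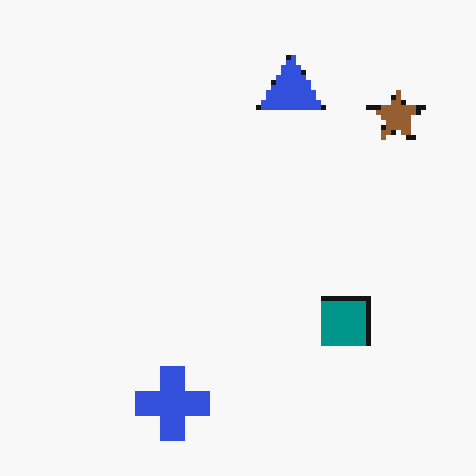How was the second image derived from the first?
Lightly pixelated (a mild mosaic effect).

Shapes are reduced to large square blocks; fine edges and outlines are lost — a downscale-then-upscale (mosaic) effect.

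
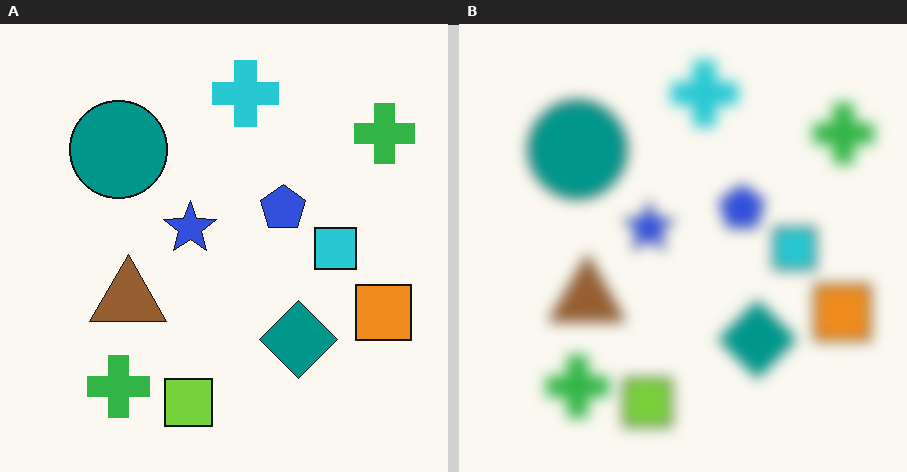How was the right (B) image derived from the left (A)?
The right (B) image is the left (A) heavily blurred.

Shape edges and outlines are uniformly softened across the whole image.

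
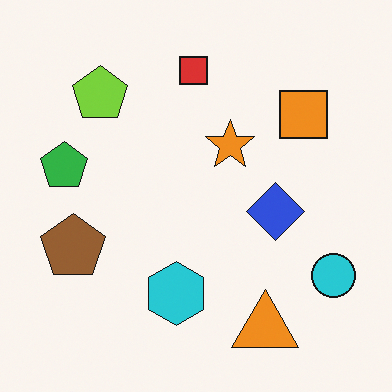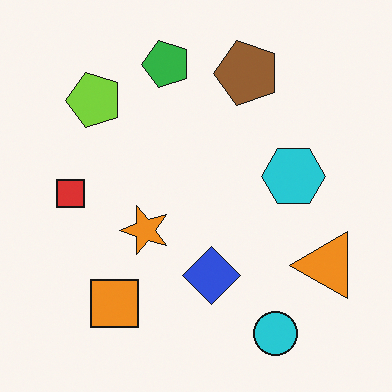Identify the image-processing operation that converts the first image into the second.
It was transposed (reflected across the top-left ↔ bottom-right diagonal).

Shapes have swapped their row and column positions — what was in the top-right is now in the bottom-left — a diagonal reflection.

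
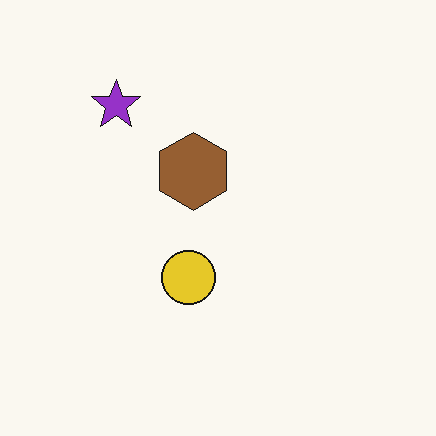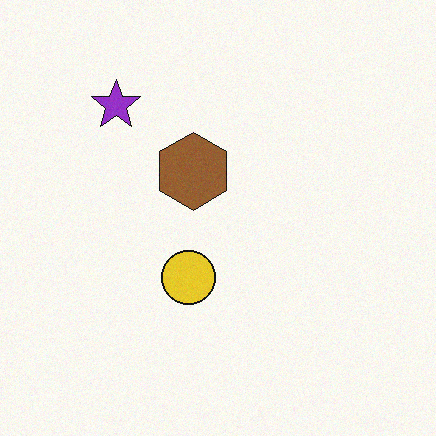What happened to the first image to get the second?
The image was degraded with subtle gaussian noise.

Random speckle covers the whole image, including the flat background.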